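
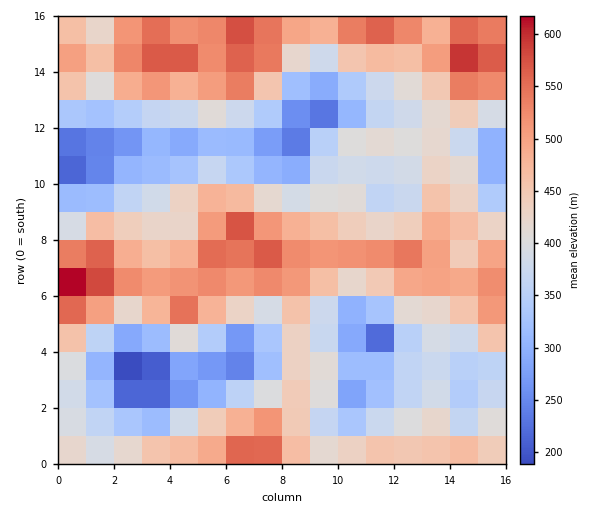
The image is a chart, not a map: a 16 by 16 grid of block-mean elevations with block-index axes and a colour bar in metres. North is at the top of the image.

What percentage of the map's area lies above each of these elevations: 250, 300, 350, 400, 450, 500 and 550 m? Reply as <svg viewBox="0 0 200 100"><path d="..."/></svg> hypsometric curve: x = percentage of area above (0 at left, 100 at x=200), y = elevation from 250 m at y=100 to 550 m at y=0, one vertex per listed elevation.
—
<svg viewBox="0 0 200 100"><path d="M190 100l-17-17-23-16-34-17-38-17-33-16-28-17"/></svg>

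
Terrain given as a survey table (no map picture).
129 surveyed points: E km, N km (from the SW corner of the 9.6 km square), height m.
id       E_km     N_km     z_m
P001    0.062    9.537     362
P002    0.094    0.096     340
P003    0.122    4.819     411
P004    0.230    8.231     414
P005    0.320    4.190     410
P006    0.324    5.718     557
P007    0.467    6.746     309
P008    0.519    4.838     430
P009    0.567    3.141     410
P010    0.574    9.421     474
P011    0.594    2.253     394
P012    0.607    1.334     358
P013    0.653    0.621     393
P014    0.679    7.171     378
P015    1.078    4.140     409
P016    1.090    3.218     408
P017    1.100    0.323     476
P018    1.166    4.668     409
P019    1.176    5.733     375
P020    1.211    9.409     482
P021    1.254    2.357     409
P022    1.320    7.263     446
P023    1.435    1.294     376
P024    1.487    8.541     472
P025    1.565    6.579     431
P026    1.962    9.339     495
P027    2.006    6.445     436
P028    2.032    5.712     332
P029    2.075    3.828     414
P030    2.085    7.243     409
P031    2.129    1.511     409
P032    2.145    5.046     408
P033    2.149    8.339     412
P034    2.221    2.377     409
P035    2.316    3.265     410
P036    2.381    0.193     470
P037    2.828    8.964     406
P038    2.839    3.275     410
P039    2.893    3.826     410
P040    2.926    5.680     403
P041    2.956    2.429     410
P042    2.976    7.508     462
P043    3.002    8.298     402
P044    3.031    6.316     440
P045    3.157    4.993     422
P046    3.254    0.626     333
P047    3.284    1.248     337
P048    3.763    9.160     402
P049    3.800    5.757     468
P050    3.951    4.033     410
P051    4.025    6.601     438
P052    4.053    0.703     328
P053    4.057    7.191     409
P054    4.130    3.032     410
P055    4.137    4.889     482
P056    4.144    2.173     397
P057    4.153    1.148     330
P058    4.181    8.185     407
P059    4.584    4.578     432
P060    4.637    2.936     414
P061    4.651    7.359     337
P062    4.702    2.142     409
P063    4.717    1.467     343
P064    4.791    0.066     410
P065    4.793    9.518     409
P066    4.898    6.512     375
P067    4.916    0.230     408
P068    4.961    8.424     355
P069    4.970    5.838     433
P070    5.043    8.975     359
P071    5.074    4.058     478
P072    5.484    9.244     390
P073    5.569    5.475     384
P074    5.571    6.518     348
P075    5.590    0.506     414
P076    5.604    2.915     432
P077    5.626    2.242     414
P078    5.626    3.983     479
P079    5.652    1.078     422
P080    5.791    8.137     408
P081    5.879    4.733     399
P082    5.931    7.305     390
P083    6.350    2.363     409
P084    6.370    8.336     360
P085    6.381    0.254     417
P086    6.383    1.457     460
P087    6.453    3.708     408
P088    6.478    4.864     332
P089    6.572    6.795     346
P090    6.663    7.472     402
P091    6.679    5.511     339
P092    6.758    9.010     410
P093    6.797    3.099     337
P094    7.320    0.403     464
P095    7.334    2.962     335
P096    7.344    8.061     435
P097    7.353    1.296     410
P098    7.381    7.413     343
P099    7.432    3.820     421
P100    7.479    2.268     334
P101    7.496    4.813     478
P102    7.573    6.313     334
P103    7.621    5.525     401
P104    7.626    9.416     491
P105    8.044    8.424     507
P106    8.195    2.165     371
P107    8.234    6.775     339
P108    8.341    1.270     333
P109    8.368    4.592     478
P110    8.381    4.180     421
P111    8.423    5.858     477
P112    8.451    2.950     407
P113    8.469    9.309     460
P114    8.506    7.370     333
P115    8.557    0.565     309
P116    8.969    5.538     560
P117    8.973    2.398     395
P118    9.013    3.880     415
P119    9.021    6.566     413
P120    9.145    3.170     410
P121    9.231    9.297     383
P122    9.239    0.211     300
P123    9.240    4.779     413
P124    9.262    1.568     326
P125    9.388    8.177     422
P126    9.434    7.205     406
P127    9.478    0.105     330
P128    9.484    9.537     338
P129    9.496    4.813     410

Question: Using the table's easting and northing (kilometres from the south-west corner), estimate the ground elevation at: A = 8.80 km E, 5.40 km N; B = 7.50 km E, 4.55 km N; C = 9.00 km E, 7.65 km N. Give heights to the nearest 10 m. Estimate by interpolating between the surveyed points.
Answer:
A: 560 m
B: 480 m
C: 400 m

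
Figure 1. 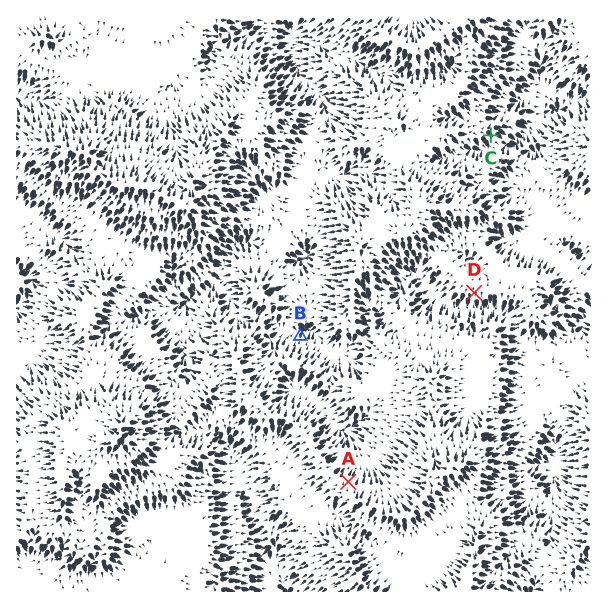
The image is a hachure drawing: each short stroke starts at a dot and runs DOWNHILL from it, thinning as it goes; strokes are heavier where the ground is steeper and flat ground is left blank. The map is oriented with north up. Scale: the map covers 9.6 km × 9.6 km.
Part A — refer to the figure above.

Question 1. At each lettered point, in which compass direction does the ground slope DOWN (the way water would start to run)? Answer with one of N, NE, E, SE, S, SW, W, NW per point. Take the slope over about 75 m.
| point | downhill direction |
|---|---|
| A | NE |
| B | NE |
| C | SE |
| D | S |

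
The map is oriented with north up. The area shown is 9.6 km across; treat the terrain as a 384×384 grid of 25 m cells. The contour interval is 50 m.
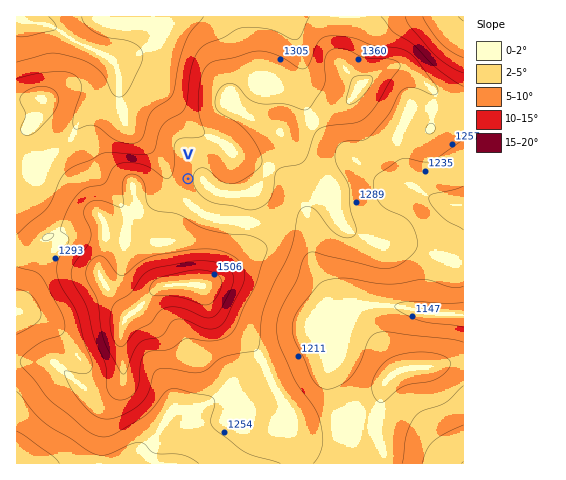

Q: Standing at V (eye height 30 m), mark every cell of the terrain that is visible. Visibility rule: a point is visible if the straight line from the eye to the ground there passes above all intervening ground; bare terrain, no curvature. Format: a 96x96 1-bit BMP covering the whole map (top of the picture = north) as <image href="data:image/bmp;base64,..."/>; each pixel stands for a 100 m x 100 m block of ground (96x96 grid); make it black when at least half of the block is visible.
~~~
<image width="96" height="96" href="data:image/bmp;base64,Qk2+BAAAAAAAAD4AAAAoAAAAYAAAAGAAAAABAAEAAAAAAIAEAAATCwAAEwsAAAIAAAAAAAAA////AAAAAAAAAAAAAAAAAAAAAAAAAAAAAAAAAAAAAAAAAAAAAAAAAAAAAAAAAAAAAAAAAAAAAAAAAAAAAAAAAAAAAAAAAAAAAAAAAAAAAAAAAAAAAAAAAAAAAAAAAAAAAAAAAAAAAAAAAAAAAAAAAAAAAAAAAAAAAAAAAAAAAAAAAAAAAAAAAAAAAAAAAAAAAAAAAAAAAAAAAAAAAAAAAAAAAAAAAAAAAAAAAAAAAAAAAAAAAAAAAAAAAAAAAAAAAAAAAAAAAAAAAAAAAAAAAAAAAAAAAAAAAAAAAAAAAAAAAAAAAAAAAAAAAAAAAAAAAAAAAAAAAAAAAAAAAAAAAAAAAAAAAAAAAAAAAAAAAAAAAAAAAAAAAAAAAAAAAAAAAAAAAAAAAAAAAAAAAAAAAAAAAAAAAAAAAAAAAAAAAAAAAAAAAAAAAAAAAAAAAAAAAAAAAAAAAAAAAAAAAAAAAAAAAAAAAAAAAAAAAAAAAAAAAAAAAAAAAAAAAAAAAAAAAAAAAAAAAAAAAAAAAAAAAAAAAAAAAAMAAAAAAAAAAAAAAAcAAAAAAAAAAAAAAAcAAAAAAAAAAAAAAA8AAAAAAAAAAAAAAA8AAAAAAAAAAAAAAB8AAAAAAAAAAAAAAB+f/8AAAAAAAAAAAD////gAAAAAAAAAAH////wAAAAAAAAAAH////8AAAAAAAAAAH7///+AAAAAAAAAAH4///+AAAAAAAAAAH4P///gAAAAAAAAAH4H///4AAAAAAAAAD4H///8AAAAAAAAAB4P///+AAAAAAAAAB8f///8AAAAAAAAAB8f///wAAAAAAAAAB8////AAAAAAAAAAD8///gAAAAAAAAAAD4//+AAAAAAAAAAAHg//8AAAAAAAAAAAGB//8AAAAAAAAAAAAB//8HAAAAAAAAAAAB////gAAAAAAAAAAB////gAAAAAAAAAAB//+PwAAAAAAAAAAB//8HwAAAAAAAAAAB//4D4AAAAAAAAAAD//4B8AAAAAAAAAAD//wB+AAAAAAAAAAD//wA/8AAAAAAAAAB//wA/4AAAAAAAAAM//wB/4AAAAAAAAH+H/gD/wAAAAAD+AP+B/gH/wAAAAAD/+f+A////gAAAAAD///+Af///gAAAAAB///+AD///AAAAAAB///+AD///AAAAAAA////AD//4AAAAAAA////AD//gAAAAAAA////AD/+AAAAAAAB////AD/4AAAAAAAA////AD/wAAAAAAAAP///AD/gAAAAAAAAH///AD/AAAAAAAAAD///AH+AAAAAAAAAA///AH8AAAAAAAAAAf//AP4AAAAAAAAAAP//APwAAAAAAAAAAD//gfgAAAAAAAAAAB//w/AAAAAwAAAAAAf///AAAAAgAAAAAAf//+AAAAAAAAAAAA///+AAAAAAAAAAAB///+AAAAAAAAAAAH///+AAAAAAAAAAAP///+AAAAAAAAAAA////+AAAAAAAAAAB////+AAAAAAAAAAD////+AAAAAAAAAAP////+AAAAAAAAAA="/>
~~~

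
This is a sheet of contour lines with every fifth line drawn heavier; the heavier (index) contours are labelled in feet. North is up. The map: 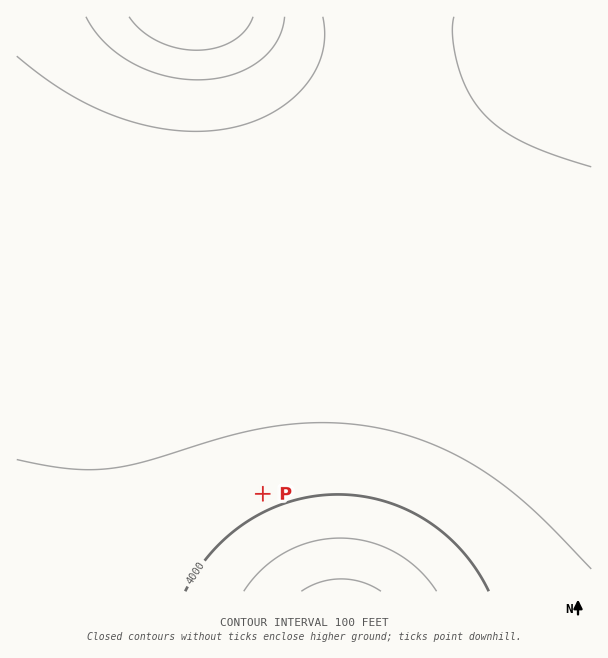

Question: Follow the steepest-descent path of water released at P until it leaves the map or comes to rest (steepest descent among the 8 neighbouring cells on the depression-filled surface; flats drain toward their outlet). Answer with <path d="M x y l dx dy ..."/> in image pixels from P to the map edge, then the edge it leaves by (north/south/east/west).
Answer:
<path d="M263 494l-18-18 0-395-12-24-3-3-3-7-6-8-2-4-3-3 0-2-3-3-6-10"/>
exit: north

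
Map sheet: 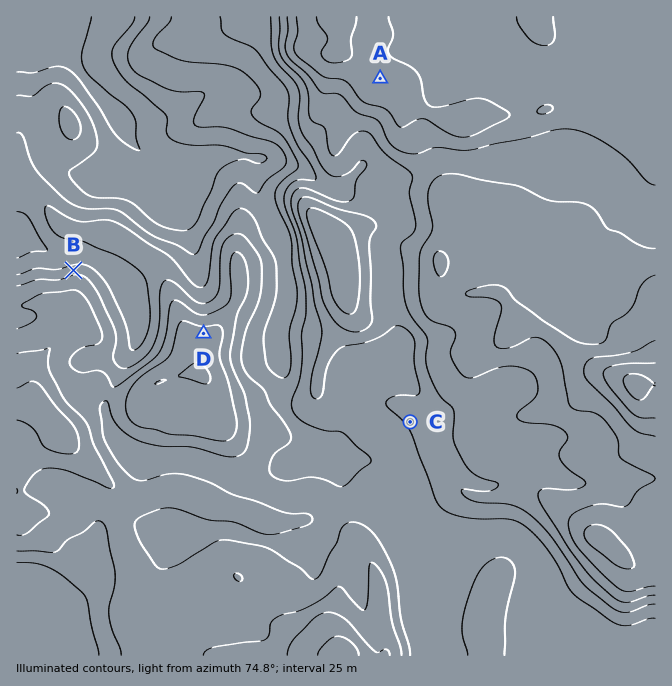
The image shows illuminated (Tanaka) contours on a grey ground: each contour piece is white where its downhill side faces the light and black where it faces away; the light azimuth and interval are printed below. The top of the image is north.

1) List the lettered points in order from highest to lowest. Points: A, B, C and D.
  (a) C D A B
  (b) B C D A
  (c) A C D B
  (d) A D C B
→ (d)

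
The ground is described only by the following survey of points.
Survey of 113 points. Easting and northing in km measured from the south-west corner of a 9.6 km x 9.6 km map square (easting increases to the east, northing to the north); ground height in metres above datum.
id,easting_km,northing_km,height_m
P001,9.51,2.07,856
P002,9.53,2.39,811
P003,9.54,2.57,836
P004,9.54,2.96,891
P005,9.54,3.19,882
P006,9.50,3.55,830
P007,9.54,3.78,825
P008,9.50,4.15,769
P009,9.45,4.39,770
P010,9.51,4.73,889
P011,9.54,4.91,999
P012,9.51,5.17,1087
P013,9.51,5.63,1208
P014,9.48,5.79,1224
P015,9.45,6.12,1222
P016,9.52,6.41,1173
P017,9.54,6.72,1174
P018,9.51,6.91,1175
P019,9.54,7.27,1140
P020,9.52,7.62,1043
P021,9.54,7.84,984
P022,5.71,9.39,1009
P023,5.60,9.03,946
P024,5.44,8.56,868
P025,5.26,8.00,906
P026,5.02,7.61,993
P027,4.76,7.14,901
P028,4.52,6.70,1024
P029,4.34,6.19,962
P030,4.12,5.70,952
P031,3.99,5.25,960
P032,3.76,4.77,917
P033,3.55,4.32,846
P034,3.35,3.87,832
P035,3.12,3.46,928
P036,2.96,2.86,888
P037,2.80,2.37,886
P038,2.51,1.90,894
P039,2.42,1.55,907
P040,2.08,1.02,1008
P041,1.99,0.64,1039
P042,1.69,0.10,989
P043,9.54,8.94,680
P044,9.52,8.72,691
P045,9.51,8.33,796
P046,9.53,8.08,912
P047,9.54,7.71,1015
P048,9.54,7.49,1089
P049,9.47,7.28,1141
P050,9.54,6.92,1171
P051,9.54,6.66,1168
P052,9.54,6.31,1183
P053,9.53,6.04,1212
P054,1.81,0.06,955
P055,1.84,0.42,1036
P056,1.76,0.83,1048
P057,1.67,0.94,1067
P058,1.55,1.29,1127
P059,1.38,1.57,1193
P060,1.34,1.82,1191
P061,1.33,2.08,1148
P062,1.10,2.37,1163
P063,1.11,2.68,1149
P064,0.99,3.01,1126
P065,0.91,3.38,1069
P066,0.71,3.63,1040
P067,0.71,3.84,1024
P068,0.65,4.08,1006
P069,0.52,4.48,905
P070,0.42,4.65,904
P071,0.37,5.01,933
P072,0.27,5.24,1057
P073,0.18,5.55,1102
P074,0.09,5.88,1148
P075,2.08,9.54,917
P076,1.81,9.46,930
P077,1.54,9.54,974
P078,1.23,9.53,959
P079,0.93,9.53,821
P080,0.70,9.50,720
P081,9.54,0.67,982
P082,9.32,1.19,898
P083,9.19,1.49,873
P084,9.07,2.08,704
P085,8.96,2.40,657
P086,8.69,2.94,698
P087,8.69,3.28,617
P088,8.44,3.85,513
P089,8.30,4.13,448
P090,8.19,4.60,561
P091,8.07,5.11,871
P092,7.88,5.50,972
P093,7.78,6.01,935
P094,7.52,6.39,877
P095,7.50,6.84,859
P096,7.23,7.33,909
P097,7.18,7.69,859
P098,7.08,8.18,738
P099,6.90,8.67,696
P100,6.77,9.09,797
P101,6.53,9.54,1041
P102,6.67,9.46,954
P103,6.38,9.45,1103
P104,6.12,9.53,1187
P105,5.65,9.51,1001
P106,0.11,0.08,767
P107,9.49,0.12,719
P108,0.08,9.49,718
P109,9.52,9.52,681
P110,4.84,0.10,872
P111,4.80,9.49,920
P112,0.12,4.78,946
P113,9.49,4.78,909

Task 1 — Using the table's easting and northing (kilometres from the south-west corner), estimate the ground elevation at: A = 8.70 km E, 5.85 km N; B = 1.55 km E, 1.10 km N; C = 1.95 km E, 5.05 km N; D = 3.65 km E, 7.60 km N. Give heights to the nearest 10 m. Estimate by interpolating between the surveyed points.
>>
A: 1130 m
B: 1130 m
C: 850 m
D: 970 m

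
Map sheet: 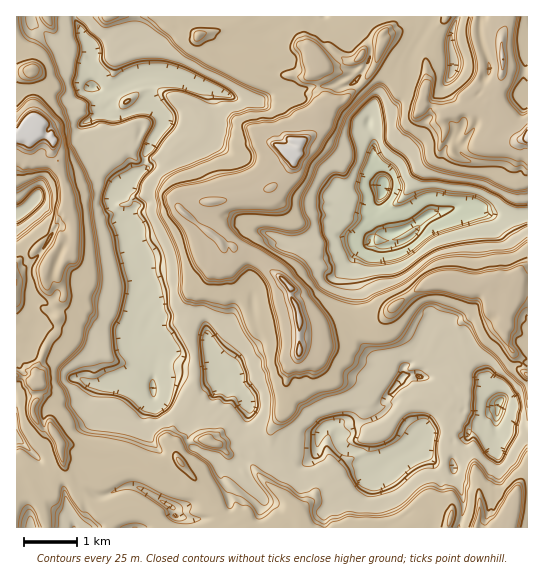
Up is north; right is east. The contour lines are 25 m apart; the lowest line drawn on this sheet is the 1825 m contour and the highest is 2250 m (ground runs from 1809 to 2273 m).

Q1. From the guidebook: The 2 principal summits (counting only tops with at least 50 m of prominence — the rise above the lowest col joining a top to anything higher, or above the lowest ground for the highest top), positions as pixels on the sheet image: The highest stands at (289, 154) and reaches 2273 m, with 464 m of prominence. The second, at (33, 129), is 2273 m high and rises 230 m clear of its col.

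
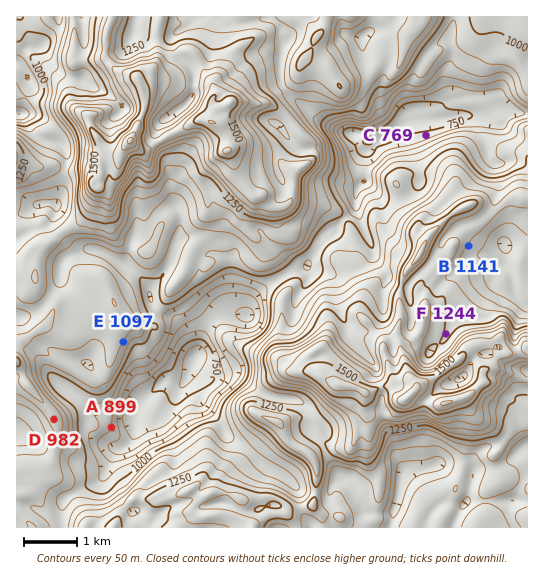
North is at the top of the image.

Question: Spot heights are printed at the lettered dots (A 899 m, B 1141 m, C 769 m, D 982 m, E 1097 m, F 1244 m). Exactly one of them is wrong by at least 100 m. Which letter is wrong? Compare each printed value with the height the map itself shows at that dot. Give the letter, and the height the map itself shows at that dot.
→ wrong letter D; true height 1182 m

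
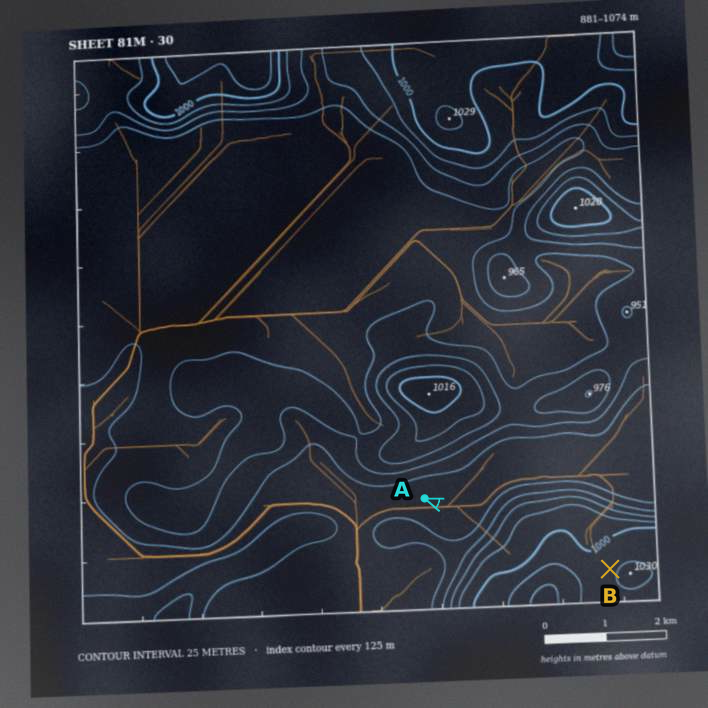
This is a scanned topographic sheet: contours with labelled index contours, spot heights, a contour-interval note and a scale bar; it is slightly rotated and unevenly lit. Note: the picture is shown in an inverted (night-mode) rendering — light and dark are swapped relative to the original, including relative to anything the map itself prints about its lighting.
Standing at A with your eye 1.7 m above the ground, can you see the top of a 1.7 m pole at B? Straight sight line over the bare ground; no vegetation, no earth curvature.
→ no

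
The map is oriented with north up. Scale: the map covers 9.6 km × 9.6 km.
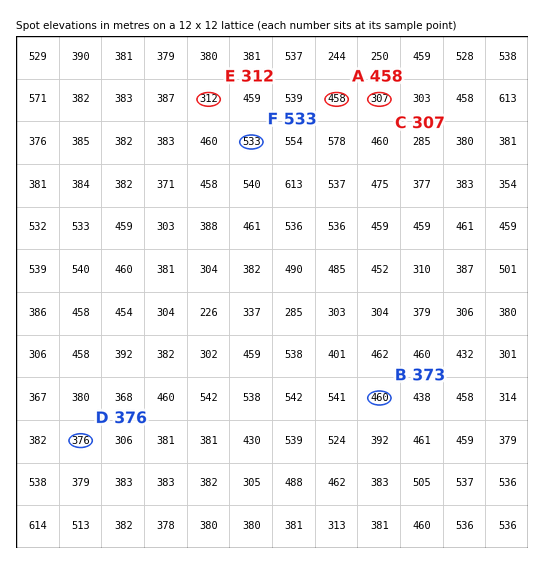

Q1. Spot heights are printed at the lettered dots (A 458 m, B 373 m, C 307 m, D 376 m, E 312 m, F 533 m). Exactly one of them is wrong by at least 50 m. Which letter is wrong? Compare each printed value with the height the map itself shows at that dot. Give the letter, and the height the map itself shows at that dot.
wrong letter B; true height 460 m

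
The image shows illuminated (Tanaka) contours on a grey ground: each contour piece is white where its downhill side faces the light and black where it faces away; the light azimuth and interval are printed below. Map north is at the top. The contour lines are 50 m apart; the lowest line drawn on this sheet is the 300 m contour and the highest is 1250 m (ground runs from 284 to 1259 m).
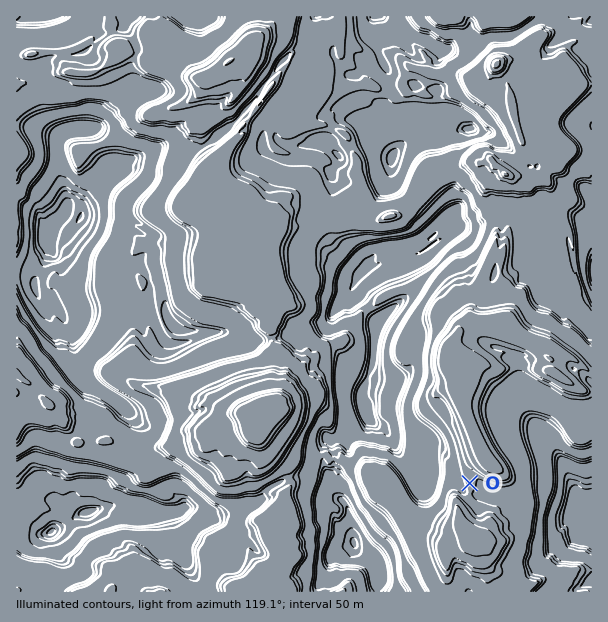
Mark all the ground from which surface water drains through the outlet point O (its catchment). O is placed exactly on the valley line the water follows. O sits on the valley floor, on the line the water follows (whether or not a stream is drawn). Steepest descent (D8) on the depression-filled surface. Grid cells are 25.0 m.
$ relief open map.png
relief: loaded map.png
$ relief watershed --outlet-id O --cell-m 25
7.646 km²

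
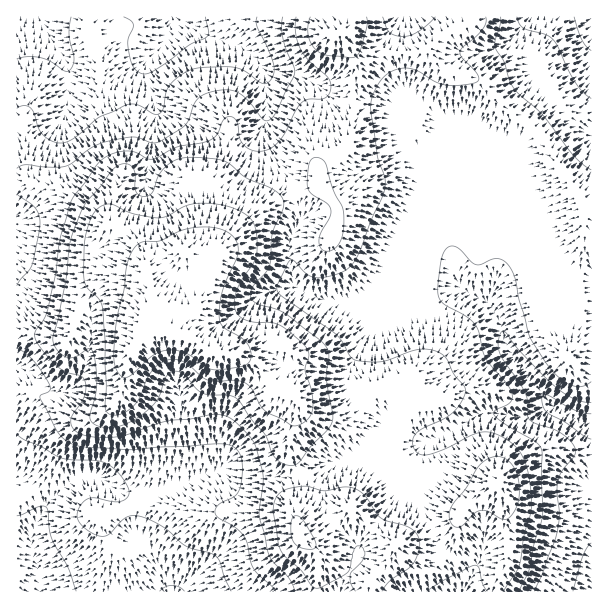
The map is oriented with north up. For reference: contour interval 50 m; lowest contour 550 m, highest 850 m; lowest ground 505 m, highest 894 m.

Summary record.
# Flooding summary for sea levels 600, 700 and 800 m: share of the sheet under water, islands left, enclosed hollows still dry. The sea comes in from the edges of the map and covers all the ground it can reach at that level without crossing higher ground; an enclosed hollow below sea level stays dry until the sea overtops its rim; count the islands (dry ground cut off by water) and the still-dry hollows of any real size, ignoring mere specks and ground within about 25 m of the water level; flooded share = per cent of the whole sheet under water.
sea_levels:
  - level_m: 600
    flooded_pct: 16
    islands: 0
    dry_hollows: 0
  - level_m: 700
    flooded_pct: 58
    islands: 0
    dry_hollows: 0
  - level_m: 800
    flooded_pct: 90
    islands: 1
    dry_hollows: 0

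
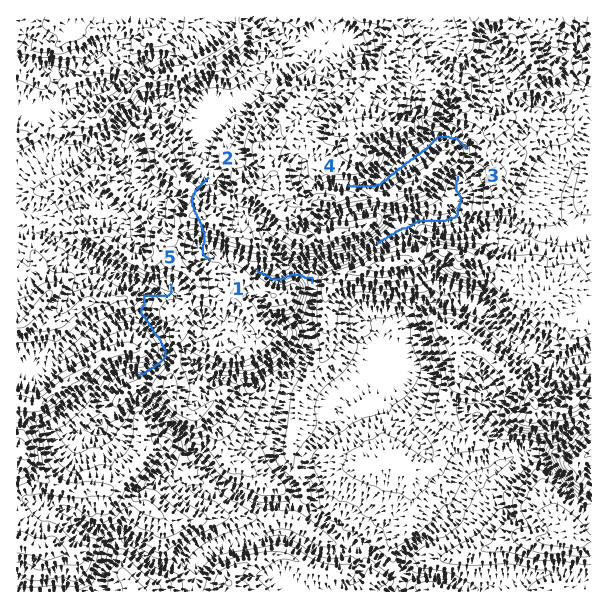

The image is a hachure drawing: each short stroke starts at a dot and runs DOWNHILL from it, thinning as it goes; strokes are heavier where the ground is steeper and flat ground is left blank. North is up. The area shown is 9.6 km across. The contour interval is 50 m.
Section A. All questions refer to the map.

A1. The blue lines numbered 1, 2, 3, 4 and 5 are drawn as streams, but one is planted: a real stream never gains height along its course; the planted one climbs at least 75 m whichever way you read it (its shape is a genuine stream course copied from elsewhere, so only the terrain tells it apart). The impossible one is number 2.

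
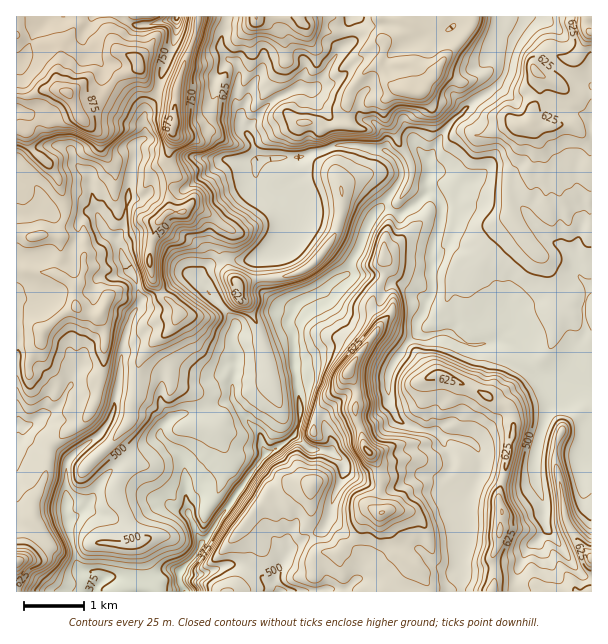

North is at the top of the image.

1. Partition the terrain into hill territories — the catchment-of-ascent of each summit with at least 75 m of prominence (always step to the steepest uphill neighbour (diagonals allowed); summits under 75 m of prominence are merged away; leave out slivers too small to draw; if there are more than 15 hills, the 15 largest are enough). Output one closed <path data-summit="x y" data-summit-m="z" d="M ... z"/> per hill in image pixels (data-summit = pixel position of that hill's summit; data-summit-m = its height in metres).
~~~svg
<path data-summit="68 93" data-summit-m="936" d="M176 16l-160 1 0 408 8 3 0 7 8 7 21 6 15 11-2 11 0 40 2 9 0 11 10 36 6 5 14 1 6 6-9 14 88 0 1-2-4-8 0-10 16-17 4-10 8-8 12-21 45-61-6-23-19-21-8-13 0-15 4-23 0-7-4-9 3-21-36-42 0-5 8-10 12-2 11-6 9 2 10 0 33-13 7-8 6-14 1-12-2-6-15-13-10-4-9-7-4-7 2-14-10 1-23-3-42 30-12-3-15 0-13 11-15-1 2-23 4-15 0-13 11-11-1-19 2-8 11-13 5-21 12-29 2-12z"/><path data-summit="369 452" data-summit-m="757" d="M431 192l-30 22-15-6-8 2-12 20-5 15-11 18-2 10-13 7-11 10-24 11-6 7-6 16 6 11 0 28 7 47-3 18-10 12-21 12-5 6-42 58-12 21-8 8-4 10-16 17 0 10 5 10 277-1 0-34 4-18-2-36 17-33-1-18-12-12-10-2-14 0-9-6-13-2-18-6-7-5-9-20 2-28 16-27 10-9 0-12 8-11 2-9 7-13-1-38 8-30 2-15-3-7z"/><path data-summit="591 32" data-summit-m="734" d="M591 16l-64 0-15 25-6 28-4 11-11 11-23 15-22 22-18 30 2 16-3 5 0 7 1 5 11 9 3 13-10 39 1 38-7 13-2 9-8 11 0 10 3 3 6 1 15-5 9 0 19 12 27-2 5-2 12-13 0-10 13-11 18-10 21-4 17-12 11 5z"/><path data-summit="408 90" data-summit-m="722" d="M504 16l-153 0 1 23-14 12-19 33-8 6-14-2-19 9-19 17-12 15 11 30 45-2 8-5 12-1 13-6 20 0 27 5 6 2 9 10 4 16 12 4 12 0 4-8-2-16 14-24 26-28 23-15 11-11 3-6 5-24 6-14-10-7z"/><path data-summit="239 285" data-summit-m="645" d="M356 145l-20 0-13 6-12 1-8 5-42 3-5 8 2 11 6 8 21 12 11 14-1 12-6 14-11 11-29 10-10 0-9-2-11 6-12 2-8 10 0 5 36 42-3 21 4 9 0 7-4 23 0 15 8 13 19 21 7 22 22-14 7-6 5-12 1-12-7-47 0-28-6-11 6-16 6-7 24-11 11-10 13-7 24-55 20-26 10-15-2-12-7-9-10-6z"/><path data-summit="500 531" data-summit-m="680" d="M449 332l-9 0-15 5-8-3-11 10-18 31 2 30 7 14 7 5 18 6 13 2 9 6 20 1 7 3 7 7 3 7 0 14-17 33 2 36-4 18 0 34 54 1 1-20 5-12 6-12 8-6 11-14-3-7 0-17-9-27 0-22 11-39 12-17 1-18-13-2-7-5-10-14-20-17-18-1-9 2-14 0z"/><path data-summit="173 126" data-summit-m="899" d="M227 16l-51 1 0 16-2 12-11 24-6 26-11 13-2 8 1 19-11 11 0 13-6 29 1 10 14 0 13-11 15 0 12 3 42-30 23 3 11-2-5-8-2-13-11-14 0-13-5-9 0-17 4-10-2-12-12-8-6-12z"/><path data-summit="591 558" data-summit-m="688" d="M560 380l-2 4 0 15-12 17-11 39 0 22 9 27 0 17 3 7-5 8-14 12-6 12-6 24 2 8 74-1 0-202-5-3-12 0z"/><path data-summit="257 17" data-summit-m="776" d="M350 16l-122 0-2 2-6 27 6 12 12 8 2 12-4 10 0 17 5 9 0 13 5 7 4-8 23-25 24-12 14 2 8-6 19-33 14-12z"/><path data-summit="17 561" data-summit-m="748" d="M21 426l-5 0 0 165 77 1 11-14-6-6-17-2-5-9 0-7-8-24 0-11-2-9 0-40 2-11-15-11-15-3-11-6-3-4 0-7z"/>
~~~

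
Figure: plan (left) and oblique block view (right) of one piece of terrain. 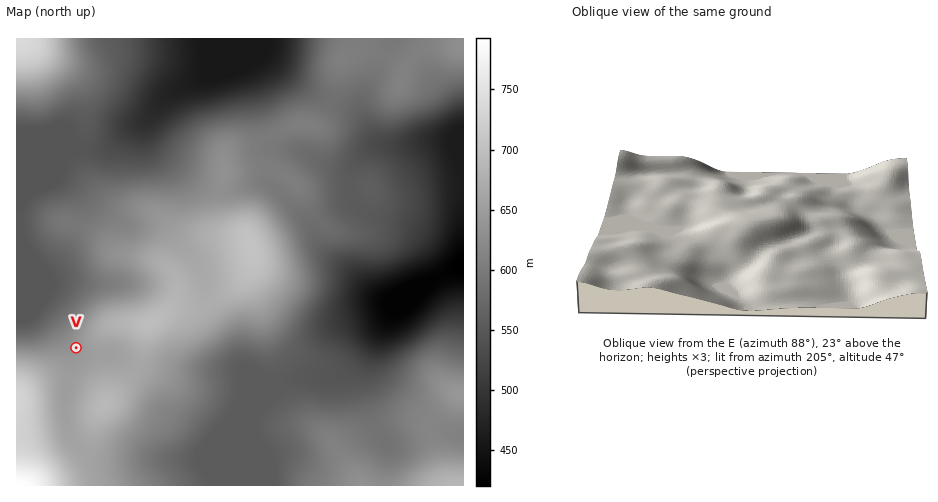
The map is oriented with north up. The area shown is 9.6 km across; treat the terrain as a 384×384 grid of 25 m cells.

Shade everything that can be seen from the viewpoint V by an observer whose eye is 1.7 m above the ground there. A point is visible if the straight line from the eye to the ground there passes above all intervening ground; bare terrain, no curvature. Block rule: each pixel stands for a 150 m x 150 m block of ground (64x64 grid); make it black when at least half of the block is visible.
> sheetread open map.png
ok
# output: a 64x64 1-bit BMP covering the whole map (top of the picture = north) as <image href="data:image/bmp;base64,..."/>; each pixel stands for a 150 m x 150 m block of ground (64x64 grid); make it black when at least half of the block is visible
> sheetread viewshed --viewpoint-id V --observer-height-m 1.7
<image width="64" height="64" href="data:image/bmp;base64,Qk0+AgAAAAAAAD4AAAAoAAAAQAAAAEAAAAABAAEAAAAAAAACAAATCwAAEwsAAAIAAAAAAAAA////AAAAAAB/AAAAAAAAAP8AAAAAAAAA/wAAAAAAAAD+AAAAAAAAAH4AAAAAAAAAPgAAAAAAAAA8AAAAAAAAADwAAAAAAAAAPAAAAAAAAAA8AAAAAAAAADwAAAAAAAAAPAAAAAAAAAA8cAAAAAAAAHx4AAAAAAAA/HgAAAAAAAD+/AAAAAAAAP/4AAAAAAAA//AAAAAAAAD/wAAAAAAAAP/AAAAAAAAAg+AAAAAAAAAAcAAAAAAAAAA4AAAAAAAAAAAAAAAAAAAAAAAAAAAAAAAAAAAAAAAAgAAAAAAAAADAAAAAAAAAAOAAAAAAAAAA4AAAAAAAAADwAAAAAAAAAPgAAAAAAAAA/gAAAAAAAAD/8AAAAAAAAP/wAAAAAAAA/+AAAAAAAAD/4AAAAAAAAP/AAAAAAAAAwAAAAAAAAACAAAAAAAAAAIAAAAAAAAAAgAAAAAAAAACAAAAAAAAAAIAAAAAAAAAAgAAAAAAAAACAAAAAAAAAAIAAAAAAAAAAwAAAAAAAAADAAAAAAAAAAMAAAAAAAAAAwAAAAAAAAADgAAAAAAAAAPgAAAAAAAAA/+AAAAAAAAD/8AAAAAAAAP/4AAAAAAAA//gAAAAAAAD//AAAAAAAAP/8AAAAAAAA//4AAAAAAAD/wgAAAAAAAP8CAAAAAAAA/AIAAAAAAAAAAgAAAAAAAA=="/>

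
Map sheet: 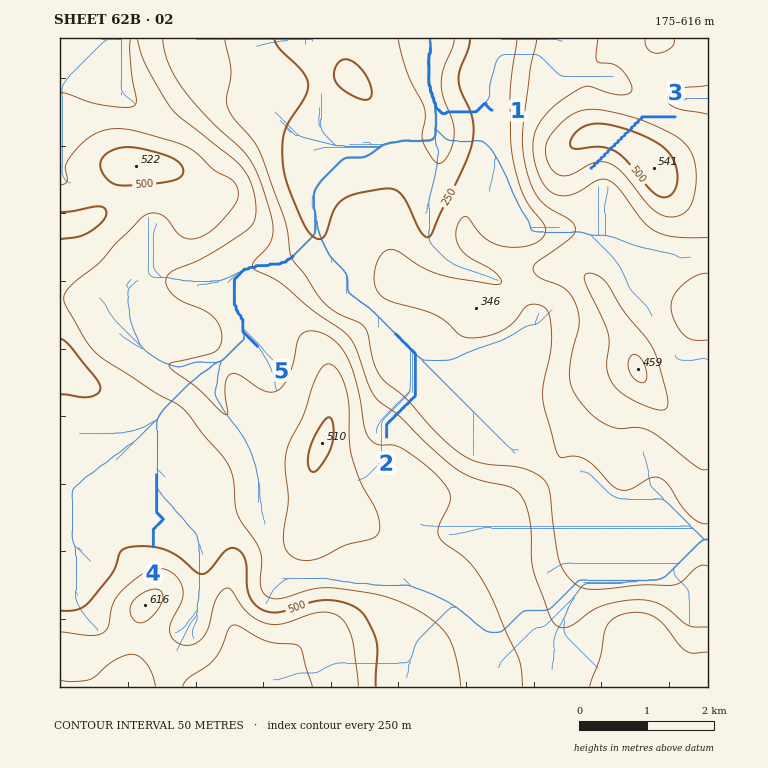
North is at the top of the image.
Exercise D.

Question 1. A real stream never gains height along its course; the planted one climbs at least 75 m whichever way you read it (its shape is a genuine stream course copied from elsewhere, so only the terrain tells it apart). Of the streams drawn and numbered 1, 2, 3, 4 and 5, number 3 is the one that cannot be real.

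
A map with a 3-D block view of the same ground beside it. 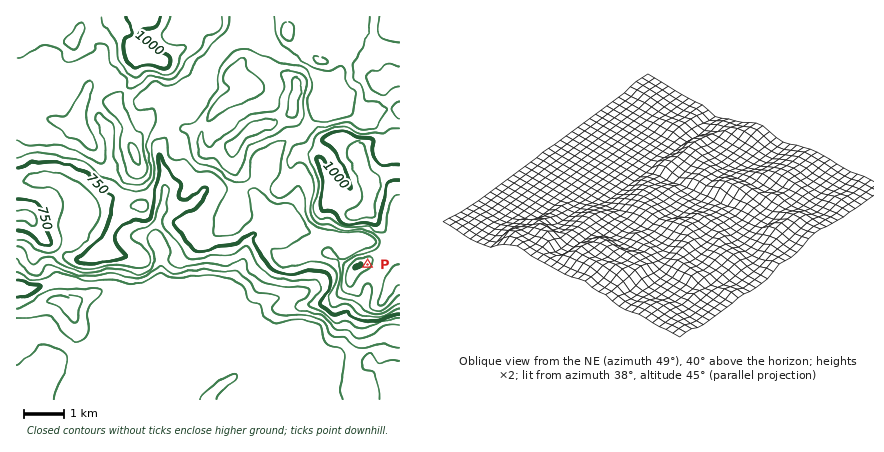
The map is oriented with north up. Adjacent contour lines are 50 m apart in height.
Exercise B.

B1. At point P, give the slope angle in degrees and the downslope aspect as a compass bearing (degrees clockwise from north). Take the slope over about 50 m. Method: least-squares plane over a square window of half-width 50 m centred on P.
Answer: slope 15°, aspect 119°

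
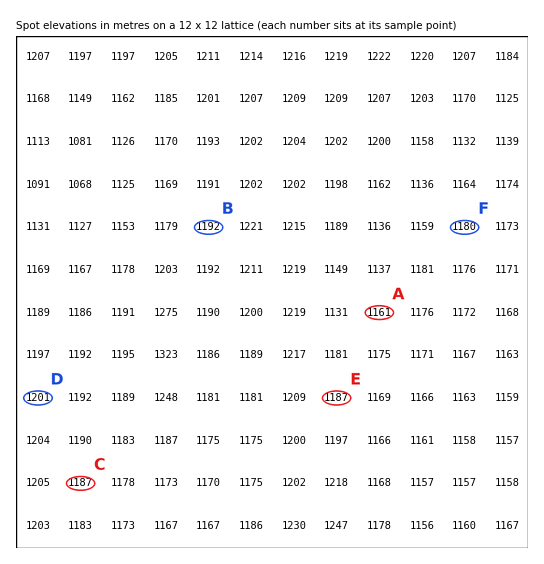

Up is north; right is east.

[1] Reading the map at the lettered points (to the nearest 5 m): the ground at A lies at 1160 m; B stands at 1190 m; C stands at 1185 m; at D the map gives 1200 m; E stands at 1185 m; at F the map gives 1180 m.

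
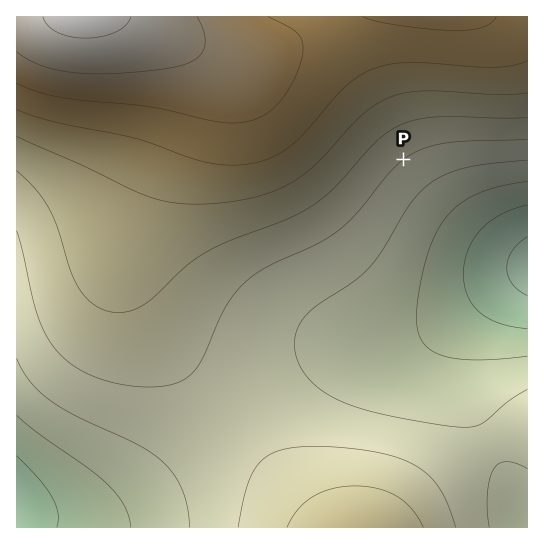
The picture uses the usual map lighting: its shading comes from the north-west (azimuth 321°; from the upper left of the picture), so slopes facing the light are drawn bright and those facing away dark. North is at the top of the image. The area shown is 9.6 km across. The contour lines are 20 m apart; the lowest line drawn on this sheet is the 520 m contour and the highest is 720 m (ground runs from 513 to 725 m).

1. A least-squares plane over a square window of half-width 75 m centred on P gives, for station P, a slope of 2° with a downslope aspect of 143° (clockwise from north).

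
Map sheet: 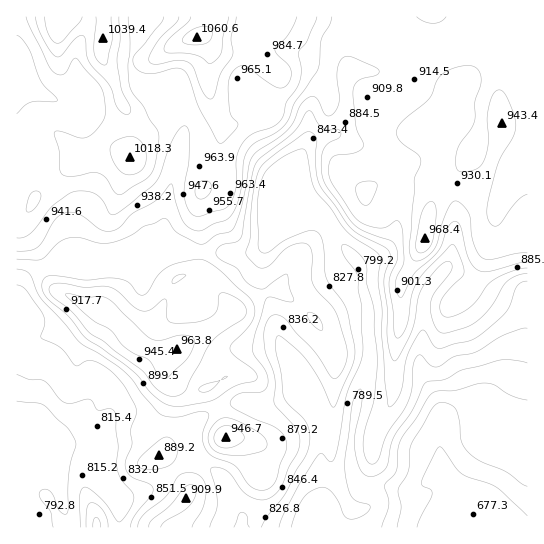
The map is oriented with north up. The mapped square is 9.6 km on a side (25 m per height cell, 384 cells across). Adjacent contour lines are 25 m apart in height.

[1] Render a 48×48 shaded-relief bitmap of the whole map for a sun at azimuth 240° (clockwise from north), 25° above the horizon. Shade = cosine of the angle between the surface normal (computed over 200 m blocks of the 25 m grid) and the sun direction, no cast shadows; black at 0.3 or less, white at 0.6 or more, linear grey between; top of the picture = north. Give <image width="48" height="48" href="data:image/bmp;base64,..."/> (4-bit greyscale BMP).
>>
<image width="48" height="48" href="data:image/bmp;base64,Qk32BAAAAAAAAHYAAAAoAAAAMAAAADAAAAABAAQAAAAAAIAEAAATCwAAEwsAABAAAAAAAAAAAAAAABEREQAiIiIAMzMzAERERABVVVUAZmZmAHd3dwCIiIgAmZmZAKqqqgC7u7sAzMzMAN3d3QDu7u4A////AHd3esYDmXVmVEVmZTNGd3ZlQ0VVVWZneHeHe7QDiYdmVDRXdkNFeHZlMzRVVWZ4iHd2eoEFmYiHQiRpl0M1eHVUMjRVVWeJmXdmeVJIqYiHQRSbpzI1eGRVM0VVVoiZmWZmeFR6upiGMSe8lSE1d1R3VERVaJmZmWZmd1WLuYdlM2rKdSI0ZkaoQzRFiZmZiGZmd2aLqXZTSMyoZUMzZjenISRWiZiHdlZmd3aKmHZDbOt2ZTMiVTemISRWiYh2ZmZniHeamHZEjMhDMzISVTanMjRWiYdmZmZ5mIeJmHdmipUREjISVjWYUzNGiHZmZniamHd4iIiIiYQiNDETdiSZdDI2iHZmd4iah3d4mruoiHVFVSE1hyOJhTI2iHd3iIiJh2d5rNyXd2VndBJXmDN6ljJHiHeIiHeIh2eKzut1ZmZnYgJoqDJqpiJYd3eIiHd4h2es7sllVWZUIAN6uUJatyN4Znd4h3d4h3re7JdlRFVCAAWbuEE5xySIZ3d3d3d4iK3tuHdlRERDETerpzApyDWId3Znd2d4m93KdlVVREVUIVm6lRA62TSJh3Zmd2Z4reuXZURERVVUInqpcxBK2kOKh2ZWZmeL3sh2Q0RFVmdjE4qXUhFK20OKh2VVZmjO7IZkI1VWZndSBIl1MhJa7EKKhmVVVYv+t1QxE2dmZnYwFXZUISNr7EJ5hlVERKzZQiMiJXd2ZmMRNmVDIjR760JXh2VURaqFM0REVnh2ZUISRmVDI0V722NGeIh2Z6l1VmZmZmZmUxEjNXZDI0V6u5dFerqHiJhmZmZmZmZlVCNDNXZCI0abzNpTe8p3iHZVZ3h3d2Znh1ZjJHZDI2rNzNtRSrlneGVFZ4mHZmZ5p2dRFGZUNa7sqrtQOrdmd2VEaJmGVmebp3YwBGZlWO/Zd6thSZZWdmZFaImGVmebqHUQBGZmfP6nV5pjSIZWdnZVZ4mYZmabqHUABGZnv/t2V5l0V3VWd3ZVZ4mYZlWLp2QAA2Zp78hlV4h1V3VFZmZneIiZdkRqlmQAA2Z7/ZdmZnd2VmVVZmZ4h3iZhjJZh2QAA2aM63VWZmd2VWZVZmZ5l2eZdCJIh3UQJFaMyWVmZnd2VWZlVmaJhmeHUyJHiHUzRVZ6t1Z3eIiHVWd2VWeZZFd2VDNHiIZVZlRpqHiIiIh3ZWeHVHiGRWd3ZDRGiYZWd1NIqImHd3d2ZVaHQ3dkVneJYzRWioVWdkEnqHiHZndmZUaGM2ZVZnipQSVnmnRFZkInp2iGZmZmZVZ1NGZndnm3EUZoumNGZmQ2hVd2Zmd3ZlZlRWeIdou1FHd5ylNGeIU0ZFdmZnd3dlVVVmeZdq2TN4eKyVNXmWMjRFZmZ3d3ZlVVZni6Z8xhSZiKuWRXhjIkRFZ3d3dmZVVWZorKZ7pCSJmZqGM1ZDNENGZ3d3dmZlVmZpvqZqlBNomZhkIlZmVUNGZ3d3d2ZmZmZr3ZZohANniIdTElZ2VERWZ3d3d3ZmZmZrzJZndANmZ3dlMkd2VERFZmd3d2ZmZmZg=="/>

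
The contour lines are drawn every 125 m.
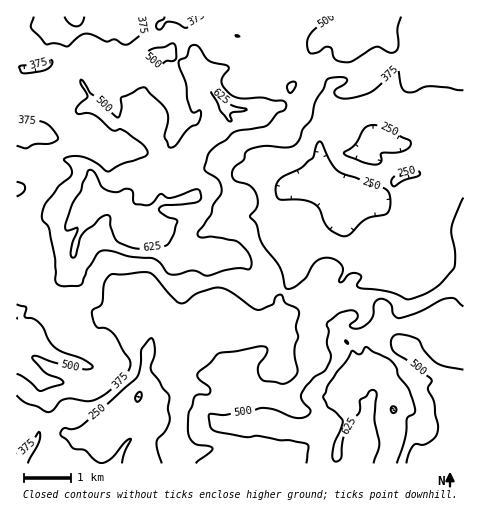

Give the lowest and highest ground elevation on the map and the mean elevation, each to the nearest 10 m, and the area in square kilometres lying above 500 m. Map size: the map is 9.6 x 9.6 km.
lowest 120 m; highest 730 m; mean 430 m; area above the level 24.7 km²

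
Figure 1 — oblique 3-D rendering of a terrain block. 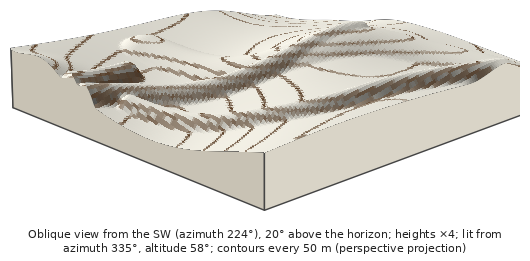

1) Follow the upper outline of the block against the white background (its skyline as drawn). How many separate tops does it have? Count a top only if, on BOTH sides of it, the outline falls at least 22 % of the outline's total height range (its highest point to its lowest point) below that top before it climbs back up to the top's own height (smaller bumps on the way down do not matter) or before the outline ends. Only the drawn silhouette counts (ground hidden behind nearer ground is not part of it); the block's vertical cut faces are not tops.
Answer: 1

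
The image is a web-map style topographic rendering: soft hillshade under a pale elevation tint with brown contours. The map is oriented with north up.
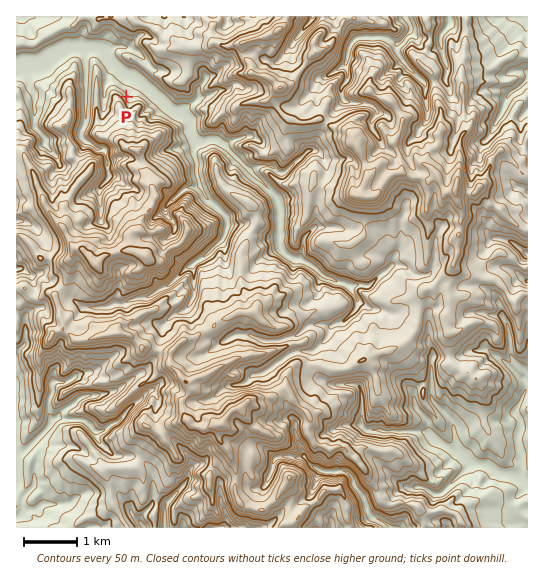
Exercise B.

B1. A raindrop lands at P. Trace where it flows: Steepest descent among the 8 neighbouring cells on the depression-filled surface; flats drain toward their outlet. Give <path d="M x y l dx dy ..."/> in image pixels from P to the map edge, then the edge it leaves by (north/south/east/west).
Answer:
<path d="M126 97l12-12 0-4-7-6-5 0-3-1-16-16-1-5-5-4-32 0-10 4-8 1-8 5-6 3-16 0-4 3"/>
exit: west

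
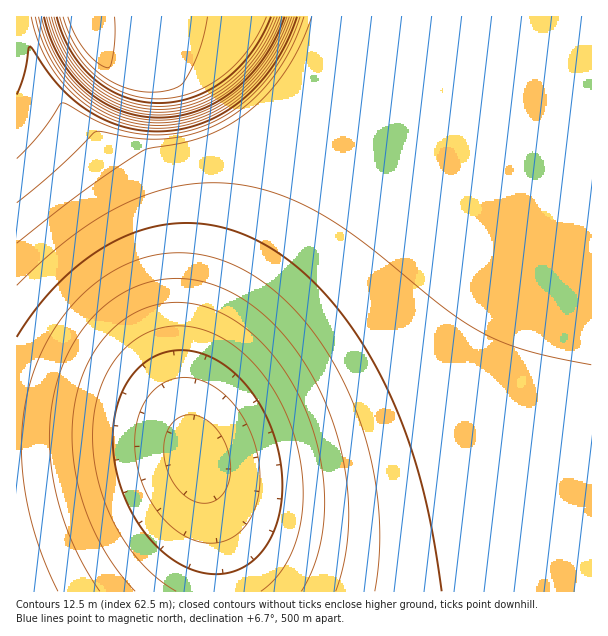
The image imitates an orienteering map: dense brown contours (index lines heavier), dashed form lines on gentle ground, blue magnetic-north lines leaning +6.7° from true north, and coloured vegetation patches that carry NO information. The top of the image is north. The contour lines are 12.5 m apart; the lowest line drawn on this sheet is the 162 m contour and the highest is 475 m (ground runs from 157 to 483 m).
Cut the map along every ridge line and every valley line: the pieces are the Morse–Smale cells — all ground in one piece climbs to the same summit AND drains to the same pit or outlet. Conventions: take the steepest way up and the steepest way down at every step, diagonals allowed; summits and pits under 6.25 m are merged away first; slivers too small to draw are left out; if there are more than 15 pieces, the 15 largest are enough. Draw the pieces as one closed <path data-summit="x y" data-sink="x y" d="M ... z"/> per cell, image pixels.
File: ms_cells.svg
<path data-summit="77 17" data-sink="197 458" d="M591 16l-574 0-1 433 29 1 54-5 69 0 23 6 7 7 12 43 7 47 2 44 372 0z"/><path data-summit="17 591" data-sink="197 458" d="M168 445l-69 0-54 5-28 0-1 141 202 1 0-26-4-41-16-67-10-8z"/>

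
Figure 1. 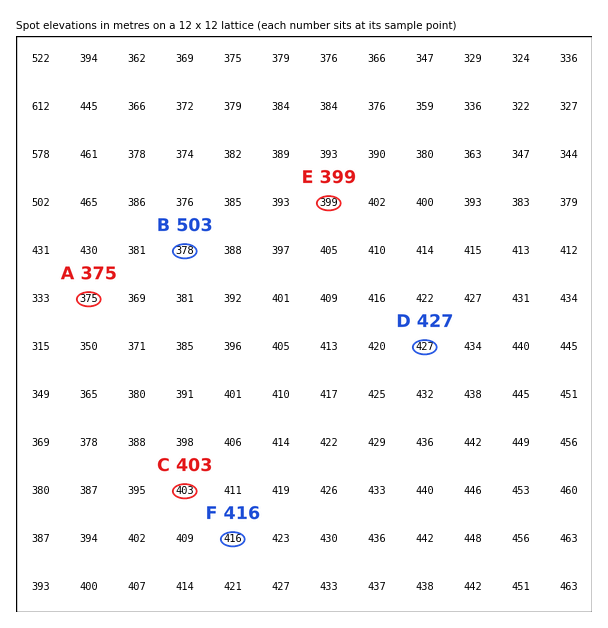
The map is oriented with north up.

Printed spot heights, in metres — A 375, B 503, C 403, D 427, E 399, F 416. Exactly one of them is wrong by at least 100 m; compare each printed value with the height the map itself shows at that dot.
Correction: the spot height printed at B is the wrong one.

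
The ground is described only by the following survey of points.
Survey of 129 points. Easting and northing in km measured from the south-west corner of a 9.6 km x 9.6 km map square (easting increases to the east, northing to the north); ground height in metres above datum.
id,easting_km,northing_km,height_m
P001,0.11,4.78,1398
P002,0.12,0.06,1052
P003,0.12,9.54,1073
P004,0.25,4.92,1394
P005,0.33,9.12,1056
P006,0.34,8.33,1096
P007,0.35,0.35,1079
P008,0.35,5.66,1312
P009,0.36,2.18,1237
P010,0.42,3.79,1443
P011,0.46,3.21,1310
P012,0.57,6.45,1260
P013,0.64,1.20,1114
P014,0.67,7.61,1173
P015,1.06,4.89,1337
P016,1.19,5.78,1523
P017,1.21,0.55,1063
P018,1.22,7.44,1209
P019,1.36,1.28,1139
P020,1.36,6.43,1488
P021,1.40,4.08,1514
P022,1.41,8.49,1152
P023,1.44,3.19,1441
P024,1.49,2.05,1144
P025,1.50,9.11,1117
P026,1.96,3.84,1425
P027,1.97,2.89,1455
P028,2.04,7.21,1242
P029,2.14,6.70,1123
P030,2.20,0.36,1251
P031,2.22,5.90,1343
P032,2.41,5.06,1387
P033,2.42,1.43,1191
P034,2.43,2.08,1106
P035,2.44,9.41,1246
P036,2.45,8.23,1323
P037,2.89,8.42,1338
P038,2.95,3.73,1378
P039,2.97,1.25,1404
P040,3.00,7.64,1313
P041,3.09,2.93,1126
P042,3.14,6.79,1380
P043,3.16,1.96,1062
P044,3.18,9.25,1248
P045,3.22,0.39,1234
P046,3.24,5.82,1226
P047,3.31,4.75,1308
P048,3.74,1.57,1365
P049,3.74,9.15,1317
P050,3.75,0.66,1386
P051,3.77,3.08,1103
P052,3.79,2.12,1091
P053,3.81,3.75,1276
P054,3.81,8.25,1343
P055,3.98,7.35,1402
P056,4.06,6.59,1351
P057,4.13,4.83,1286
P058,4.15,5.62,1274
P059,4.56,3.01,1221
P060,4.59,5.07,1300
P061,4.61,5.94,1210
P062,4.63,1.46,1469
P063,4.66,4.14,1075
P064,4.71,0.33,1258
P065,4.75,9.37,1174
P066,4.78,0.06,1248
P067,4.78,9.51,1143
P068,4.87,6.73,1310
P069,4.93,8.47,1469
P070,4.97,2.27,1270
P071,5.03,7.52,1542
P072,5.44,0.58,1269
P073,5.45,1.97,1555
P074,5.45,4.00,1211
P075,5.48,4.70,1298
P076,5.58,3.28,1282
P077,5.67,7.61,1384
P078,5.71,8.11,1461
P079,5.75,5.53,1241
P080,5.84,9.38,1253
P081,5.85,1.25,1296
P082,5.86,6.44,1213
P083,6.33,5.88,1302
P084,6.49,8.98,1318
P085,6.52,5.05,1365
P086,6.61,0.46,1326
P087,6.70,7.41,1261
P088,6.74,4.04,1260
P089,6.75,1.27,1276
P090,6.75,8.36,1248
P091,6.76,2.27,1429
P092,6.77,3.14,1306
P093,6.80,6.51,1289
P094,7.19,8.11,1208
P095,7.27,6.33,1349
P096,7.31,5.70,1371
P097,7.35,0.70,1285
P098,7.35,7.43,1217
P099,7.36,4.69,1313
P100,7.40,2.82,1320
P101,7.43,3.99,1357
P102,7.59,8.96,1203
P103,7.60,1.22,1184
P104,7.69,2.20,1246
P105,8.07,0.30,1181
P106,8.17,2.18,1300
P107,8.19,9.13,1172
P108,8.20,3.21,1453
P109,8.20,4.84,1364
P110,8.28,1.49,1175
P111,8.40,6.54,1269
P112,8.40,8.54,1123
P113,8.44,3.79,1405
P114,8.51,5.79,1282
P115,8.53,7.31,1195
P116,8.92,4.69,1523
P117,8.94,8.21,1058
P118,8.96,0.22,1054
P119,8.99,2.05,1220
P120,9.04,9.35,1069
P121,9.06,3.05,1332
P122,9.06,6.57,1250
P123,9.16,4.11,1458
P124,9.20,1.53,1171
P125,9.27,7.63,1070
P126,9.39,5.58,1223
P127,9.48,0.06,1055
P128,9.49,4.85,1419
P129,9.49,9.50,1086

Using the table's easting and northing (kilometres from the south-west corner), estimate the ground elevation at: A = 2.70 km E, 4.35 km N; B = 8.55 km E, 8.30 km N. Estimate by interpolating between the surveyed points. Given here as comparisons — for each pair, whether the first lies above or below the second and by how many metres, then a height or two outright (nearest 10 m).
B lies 280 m below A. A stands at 1340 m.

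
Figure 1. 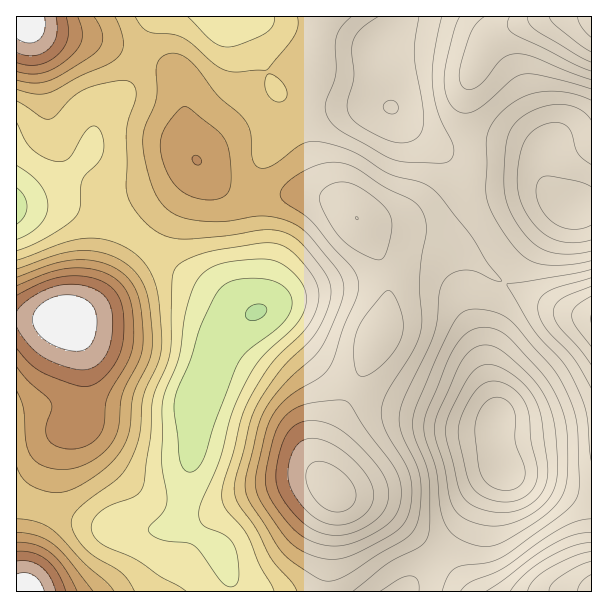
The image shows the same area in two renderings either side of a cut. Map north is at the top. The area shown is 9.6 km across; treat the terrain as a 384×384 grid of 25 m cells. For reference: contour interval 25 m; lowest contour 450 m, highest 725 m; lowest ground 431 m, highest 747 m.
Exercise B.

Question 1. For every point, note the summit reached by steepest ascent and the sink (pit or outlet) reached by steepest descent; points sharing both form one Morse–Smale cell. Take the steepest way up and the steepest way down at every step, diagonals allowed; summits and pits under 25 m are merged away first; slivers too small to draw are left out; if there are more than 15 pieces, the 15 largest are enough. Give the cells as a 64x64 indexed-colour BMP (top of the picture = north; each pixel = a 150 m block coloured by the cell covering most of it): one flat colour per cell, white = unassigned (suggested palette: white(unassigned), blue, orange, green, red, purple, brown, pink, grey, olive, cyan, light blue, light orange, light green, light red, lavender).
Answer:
<image width="64" height="64" href="data:image/bmp;base64,Qk12CAAAAAAAAHYAAAAoAAAAQAAAAEAAAAABAAQAAAAAAAAIAAATCwAAEwsAABAAAAAAAAAA////ALR3HwAOf/8ALKAsACgn1gC9Z5QAS1aMAMJ34wB/f38AIr28AM++FwDox64AeLv/AIrfmACWmP8A1bDFALu7u7u7u7u7u7u7uyIiIiIiMzMzMzOIiIiIiIiIiIiIu7u7u7u7u7u7u7u7IiIiIiIzMzMzM4iIiIiIiIiIiIi7u7u7u7u7u7u7u7IiIiIiIiMzMzMzOIiIiIiIiIiIiLu7u7u7u7u7u7u7siIiIiIiIzMzMzMziIiIiIiIiIiIu7u7u7u7u7u7u7uyIiIiIiIjMzMzMzM4iIiIiIiIiIi7u7u7u7u7u7u7uyIiIiIiIiMzMzMzMzOIiIiIiIiIiLu7u7u7u7u7u7siIiIiIiIiIzMzMzMzMziIiIiIiIiIu7u7u7EREREbIiIiIiIiIiIjMzMzMzMzM4iIiIiIiIi7u7EREREREREiIiIiIiIiIiMzMzMzMzMziIiIiIiIiLsRERERERERESIiIiIiIiIiIzMzMzMzMzM4iIiIiIiIEREREREREREREiIiIiIiIiIjMzMzMzMzMziIiIiIiIgRERERERERERESIiIiIiIiIiMzMzMzMzMzM4iIiIhmZhERERERERERERIiIiIiIiIiMzMzMzMzMzMzOIiGZmZmEREREREREREREiIiIiIiIiIzMzMzMzMzMzMzZmZmZmYRERERERERERESIiIiIiIiIjMzMzMzMzMzMzNmZmZmZhEREREREREREREiIiIiIiIiMzMzMzMzMzMzNmZmZmZmERERERERERERESIiIiIiIiIzMzMzMzMzMzM2ZmZmZmYRERERERERERERIiIiIiIiIiMzMzMzMzMzMzZmZmZmZhEREREREREREREiIiIiIiIiIzMzMzMzMzM0RmZmZmZmERERERERERERESIiIiIiIiIiMzMzMzNERERGZmZmZmYRERERERERERERIiIiIiIiIiIzMzM0REREREZmZmZmZhEREREREREREREiIiIiIiIiIiMzRERERERERmZmZmZmERERERERERERERIiIiIiIiIiI0RERERERERGZmZmZmYREREREREREREREiIiIiIiIiJVREREREREREZmZmZmZhERERERERERERESIiIiIiIiJVVEREREREREZmZmZmZmEREREREREREREREiIiIiIiVVVVRERERERERmZmZmZmYRERERERERERERESIiIiIiVVVVVERERERERGZmZmZmZhEREREREREREREREiIiIiJVVVVVREREREREZmZmZmZmERERERERERERERESIiIiJVVVVVVERERERERGZmZmZmYREREREREREREREREiIiJVVVVVVVREREREREZmZmZmZgAAABEREREREREREREiJVVVVVVVVERERERERmZmZmZmAAAAABEREREREREREAVVVVVVVVVURERERERGZmZmAAAAAAAAARERERERERAABVVVVVVVVVREREREREZmZgAAAAAAAAAAERERERERAAAFVVVVVVVVVERERERERGYAAAAAAAAAAAABEREREQAAAAVVVVVVVVVUREREREREAAAAAAAAAAAAAAEREREQAAAABVVVVVVVVVRERERERE7gAAAAAAAAAAAAABEREAAAAAAFVVVVVVVVVERERERO7u4AAAAAAAAAAAAAAREAAAAAAAVVVVVVVVVERERERO7u7gAAAAAAAAAAAAABEAAAAAAABVVVVVVVVURERE7u7u7u4AAAAAAAAAAAAAoAAAAAAAAFVVVVVVVURE7u7u7u7u7uAAAAAAAAAAAAqqAAAAAAAAVVVVVVVV7u7u7u7u7u7u7gAAAAAAAAAKqqqgAAAAAABVVVVVVVzMzM7u7u7u7u7u4AAAAAAAqqqqqqoAAAAAAFVVVVVVzMzMzMzu7u7u7u7uAA2qqqqqqqqqqqAAAAAAVVVVVQzMzMzMzM7u7u7u7u53fd2qqqqqqqqqoAAACZAAAAAAzMzMzMzMzO7u7u7ud3d93d2qqqqqqqqqAAmZmQAAAAzMzMzMzMzMzu7u7u53d33d3dqqqqqqqqqgmZmZAAAADMzMzMzMzMzM7u7u7nd3fd3d3aqqqqqqqqmZmZkAAADMzMzMzMzMzMzu7u7nd3d93d3d2qqqqqqqqZmZmZAAAMzMzMzMzMzMzO7u7nd3d33d3d3aqqqqqqqZmZmZkAAAzMzMzMzMzP//d3d3d3d3fd3d3d2qqqqqqpmZmZmZAAzMzMzMzMz///d3d3d3d3d93d3d3aqqqqqqmZmZmZkADMzMzMzMz///93d3d3d3d33d3d3dqqqqqqqZmZmZmQAMzMzMzMz////3d3d3d3d3fd3d3d3aqqqqqpmZmZmZAAzMzMzMz/////d3d3d3d3d93d3d3d2qqqqqmZmZmZkAAAAAAAAP////93d3d3d3d33d3d3d3dqqqqqZmZmZmQAAAAAAAP/////3d3d3d3d3fd3d3d3d3aqqqZmZmZmQAAAAAAAA//////d3d3d3d3d93d3d3d3dqqqpmZmZmZAAAAAAAAD//////3d3d3d3d33d3d3d3d2qqZmZmZmZkAAAAAAAAP//////d3d3d3d3fd3d3d3d3dmZmZmZmZkAAAAAAAAP///////3d3d3d3d93d3d3d0ACZmZmZmZmQAAAAAAAA////////d3d3d3d33d3d0AAAAJmZmZmZmQAAAAAAAAAP///////3d3d3d3fd0AAAAAAACZmZmZmZAAAAAAAAAAD///////93d3d3d9AAAAAAAAAJmZmZmZAAAAAAAAAAAP/////////3d3d3"/>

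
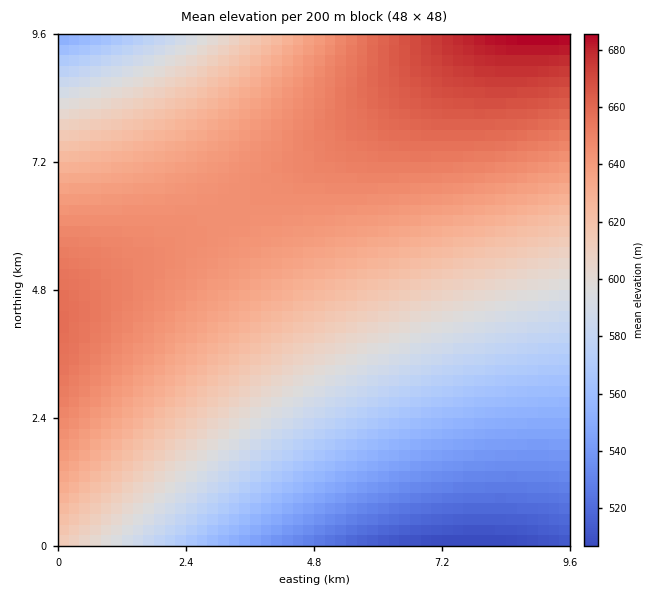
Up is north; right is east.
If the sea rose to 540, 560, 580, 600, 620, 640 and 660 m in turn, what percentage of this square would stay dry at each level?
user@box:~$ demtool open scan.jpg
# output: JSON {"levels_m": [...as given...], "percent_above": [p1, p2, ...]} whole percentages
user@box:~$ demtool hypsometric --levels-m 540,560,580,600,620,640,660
{"levels_m": [540, 560, 580, 600, 620, 640, 660], "percent_above": [92, 86, 78, 67, 53, 33, 7]}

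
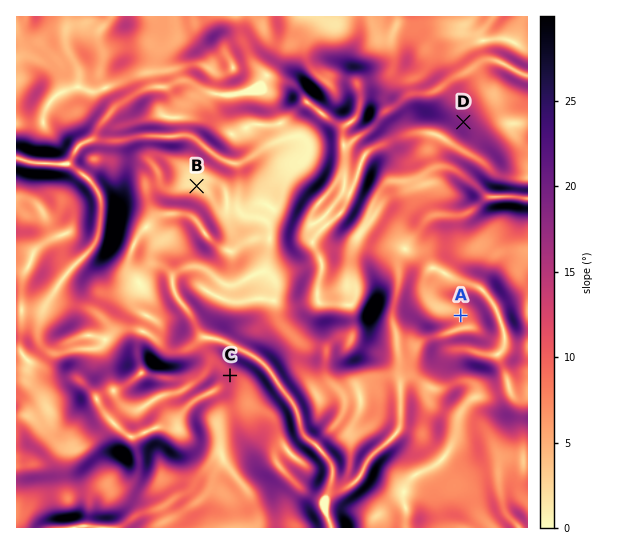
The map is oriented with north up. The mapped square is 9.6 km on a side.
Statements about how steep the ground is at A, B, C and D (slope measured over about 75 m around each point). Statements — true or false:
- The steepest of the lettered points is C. false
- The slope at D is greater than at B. true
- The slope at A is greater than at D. false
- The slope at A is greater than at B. true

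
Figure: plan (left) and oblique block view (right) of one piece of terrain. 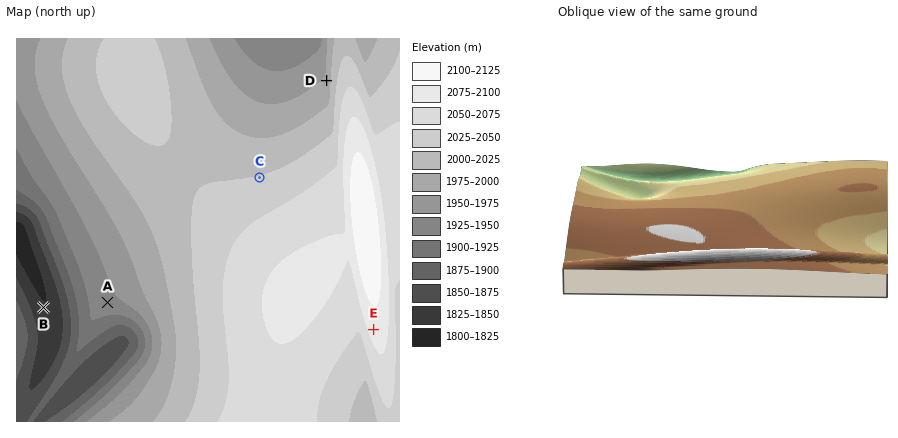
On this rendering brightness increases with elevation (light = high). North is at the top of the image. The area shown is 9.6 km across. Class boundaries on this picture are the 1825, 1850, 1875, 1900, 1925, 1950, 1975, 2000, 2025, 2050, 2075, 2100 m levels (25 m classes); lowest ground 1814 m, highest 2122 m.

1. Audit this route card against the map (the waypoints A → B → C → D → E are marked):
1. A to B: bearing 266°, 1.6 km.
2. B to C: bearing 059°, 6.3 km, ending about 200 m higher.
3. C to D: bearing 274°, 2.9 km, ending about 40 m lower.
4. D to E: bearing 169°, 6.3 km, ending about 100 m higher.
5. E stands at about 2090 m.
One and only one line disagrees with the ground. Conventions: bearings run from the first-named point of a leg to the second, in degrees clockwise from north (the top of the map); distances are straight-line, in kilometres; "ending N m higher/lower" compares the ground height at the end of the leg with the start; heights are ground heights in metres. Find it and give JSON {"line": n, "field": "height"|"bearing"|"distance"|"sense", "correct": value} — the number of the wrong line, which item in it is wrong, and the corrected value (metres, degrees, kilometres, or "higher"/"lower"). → {"line": 3, "field": "bearing", "correct": 35}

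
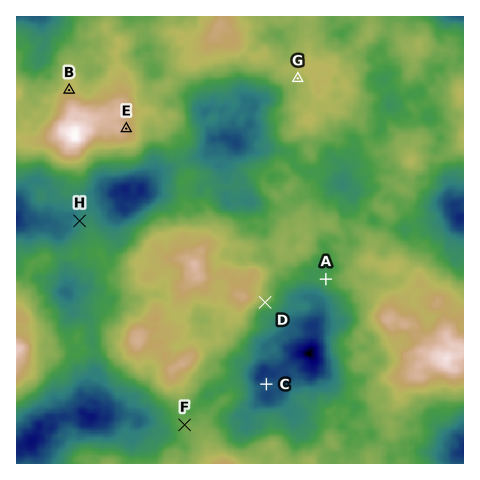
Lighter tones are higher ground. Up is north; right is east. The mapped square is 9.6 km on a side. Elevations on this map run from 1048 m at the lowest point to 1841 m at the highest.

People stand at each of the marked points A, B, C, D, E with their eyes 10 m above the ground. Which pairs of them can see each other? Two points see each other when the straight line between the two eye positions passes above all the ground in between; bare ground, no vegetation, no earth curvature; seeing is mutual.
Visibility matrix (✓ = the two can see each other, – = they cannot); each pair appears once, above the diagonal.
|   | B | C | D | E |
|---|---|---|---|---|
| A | – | ✓ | ✓ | – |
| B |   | – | – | – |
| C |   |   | ✓ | – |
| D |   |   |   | – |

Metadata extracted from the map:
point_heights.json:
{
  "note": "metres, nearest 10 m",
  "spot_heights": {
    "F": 1470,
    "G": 1560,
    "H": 1290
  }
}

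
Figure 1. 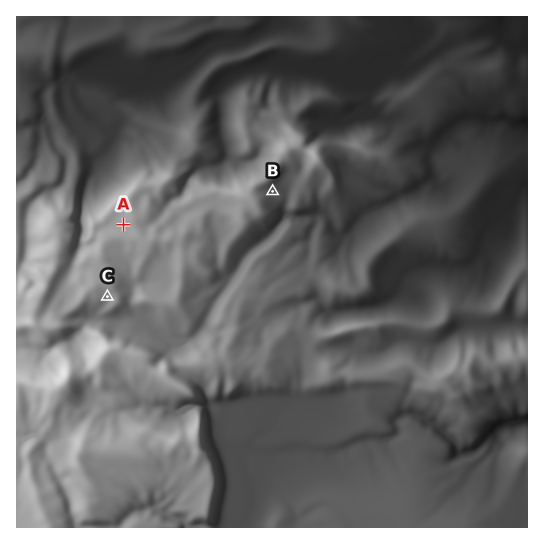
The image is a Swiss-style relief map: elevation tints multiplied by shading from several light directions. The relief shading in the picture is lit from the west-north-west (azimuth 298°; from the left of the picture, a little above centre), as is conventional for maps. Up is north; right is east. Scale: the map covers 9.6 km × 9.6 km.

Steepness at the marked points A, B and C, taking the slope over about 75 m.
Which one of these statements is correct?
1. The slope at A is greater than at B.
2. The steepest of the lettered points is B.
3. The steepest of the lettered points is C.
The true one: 2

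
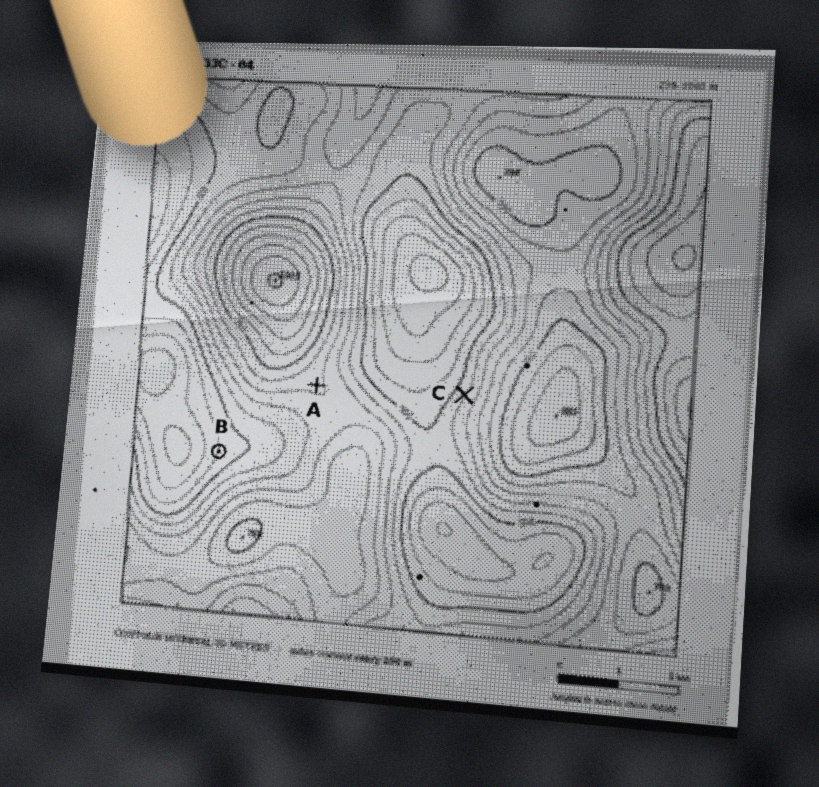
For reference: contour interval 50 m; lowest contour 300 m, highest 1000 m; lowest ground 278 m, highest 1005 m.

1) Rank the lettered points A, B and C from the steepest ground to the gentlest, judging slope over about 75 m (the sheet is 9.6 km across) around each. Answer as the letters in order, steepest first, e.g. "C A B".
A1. C B A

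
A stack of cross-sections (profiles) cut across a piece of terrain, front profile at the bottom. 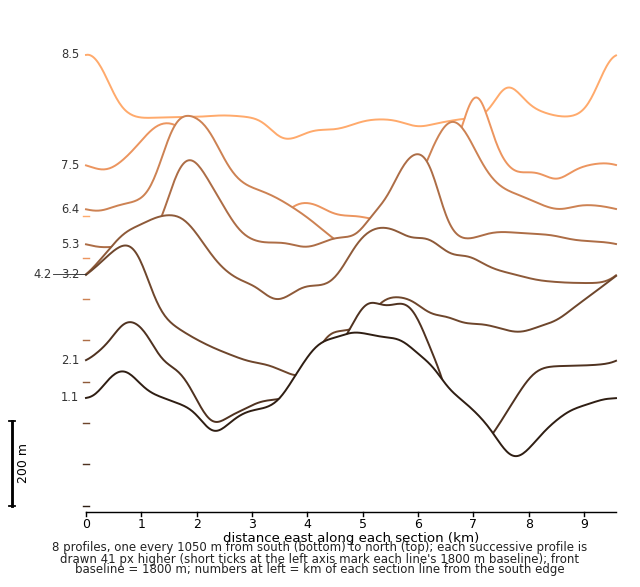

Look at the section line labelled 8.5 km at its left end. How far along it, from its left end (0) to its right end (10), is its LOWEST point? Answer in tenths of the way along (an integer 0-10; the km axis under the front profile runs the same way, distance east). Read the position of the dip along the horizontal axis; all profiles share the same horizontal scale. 4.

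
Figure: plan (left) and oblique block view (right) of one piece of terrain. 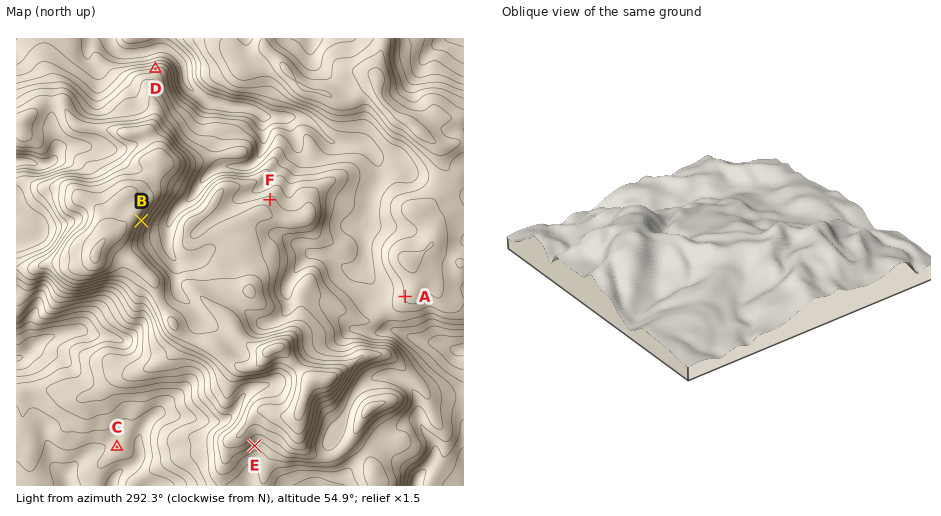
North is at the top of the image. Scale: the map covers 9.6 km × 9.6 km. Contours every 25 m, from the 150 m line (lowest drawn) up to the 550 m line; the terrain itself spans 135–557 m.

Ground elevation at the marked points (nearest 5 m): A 330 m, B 475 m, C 215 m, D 255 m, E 365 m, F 385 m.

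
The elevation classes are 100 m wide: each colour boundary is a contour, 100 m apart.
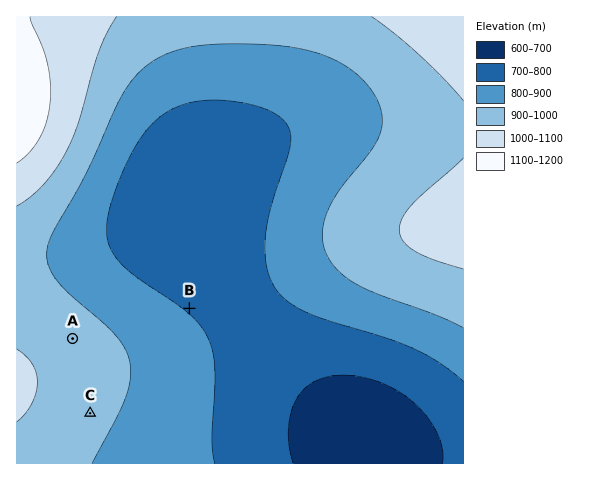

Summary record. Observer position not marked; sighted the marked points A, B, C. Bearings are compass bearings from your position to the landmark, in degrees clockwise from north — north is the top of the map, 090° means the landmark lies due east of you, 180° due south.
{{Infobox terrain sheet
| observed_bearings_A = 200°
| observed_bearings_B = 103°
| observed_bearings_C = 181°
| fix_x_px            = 92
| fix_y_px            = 286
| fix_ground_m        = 860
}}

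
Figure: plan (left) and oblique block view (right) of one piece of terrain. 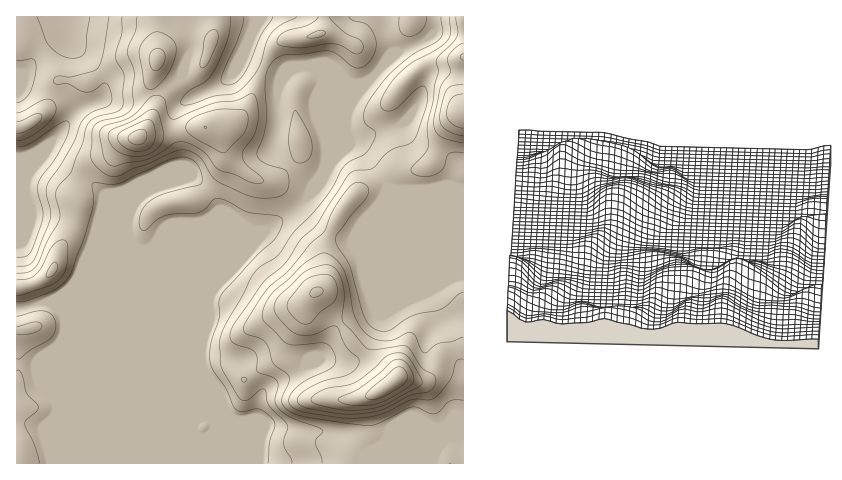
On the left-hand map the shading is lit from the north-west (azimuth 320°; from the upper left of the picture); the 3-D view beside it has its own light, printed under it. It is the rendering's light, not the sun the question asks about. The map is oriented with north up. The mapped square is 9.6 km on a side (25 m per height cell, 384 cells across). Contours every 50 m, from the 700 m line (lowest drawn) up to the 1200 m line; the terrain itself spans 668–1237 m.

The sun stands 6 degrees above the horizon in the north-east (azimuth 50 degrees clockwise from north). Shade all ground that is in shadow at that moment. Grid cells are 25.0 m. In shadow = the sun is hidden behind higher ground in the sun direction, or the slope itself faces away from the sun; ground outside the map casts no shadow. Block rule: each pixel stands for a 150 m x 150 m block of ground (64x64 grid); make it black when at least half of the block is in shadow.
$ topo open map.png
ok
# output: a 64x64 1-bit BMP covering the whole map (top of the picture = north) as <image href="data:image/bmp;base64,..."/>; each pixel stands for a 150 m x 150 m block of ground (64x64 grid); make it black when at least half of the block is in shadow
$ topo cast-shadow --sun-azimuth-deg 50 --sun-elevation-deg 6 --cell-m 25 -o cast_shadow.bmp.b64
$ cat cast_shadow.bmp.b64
<image width="64" height="64" href="data:image/bmp;base64,Qk0+AgAAAAAAAD4AAAAoAAAAQAAAAEAAAAABAAEAAAAAAAACAAATCwAAEwsAAAIAAAAAAAAA////AAAAAAAAAAAP//AAAAAAAAf/+AAAAAAAA//8AAAAAAAD//8AAAAAAAH//8AAAAAAAf//+AAAAAAf////AAAAAP/////gAAAB/////+AAAAH//wA/4AAAAf9+AADgAAAA/34AAAAAAAD//gAAAAAAAH/+AAAAAAAAf/weAAAAAAA//j8AAAAAAD///wAAAAAAH//+AAAAAAAf/+QAAAAAAA//wAAAAAAADH+AAAAAAAAMfwAAAIAAAAg+AAAA4AAAABgAAAD4AAAAAAAAABgAAAAAAAAAAAAAAAAAAAAwAAAAAAAAAHgAAAAAAAAAeAAAAAAAAAD4AAAAAAAAAPgAAAAAAAAA+AAAAAAAAAD4AAAAAAAAAPwAAAAAGAAA/gAHz4AYAAD+AAOfwAgAAP+AAB/wBAAAf/hwP/AEAAB//v//4AYAAD////+ABgAAH////wAABwAf///8AAAPwA////gAAA/wh//n+AAAD/+H/8P4AAAH/8f/g/ACAAf/A/gB4AIAB/8B4AAAAAAD/wDgAAAAADn+AP8AAAAAOfwAf8AAAAAY/AA/wAAAAAD8AB/AAAAAAHgAH+AAAAAAOAAf8AAADwA8AA/wAM//gB8AD/AA7/+ADwA/4AB//4AAAD/AAD//ADgAHwAAH/wAPgAPAAAAAAMeAAeAAAAAAg8AB4AAAAAADw=="/>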